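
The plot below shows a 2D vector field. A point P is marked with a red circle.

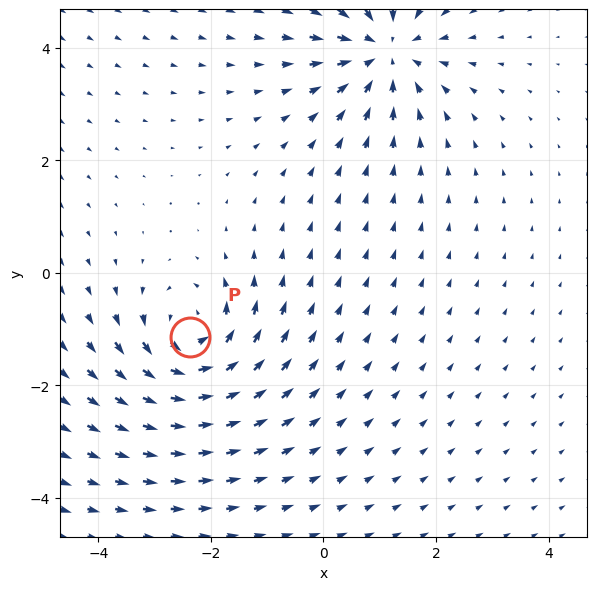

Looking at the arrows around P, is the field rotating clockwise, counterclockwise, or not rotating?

counterclockwise

Near P at (-2.4, -1.1) the arrows circulate counterclockwise. The curl (z-component) there is about +4; positive curl means counterclockwise rotation.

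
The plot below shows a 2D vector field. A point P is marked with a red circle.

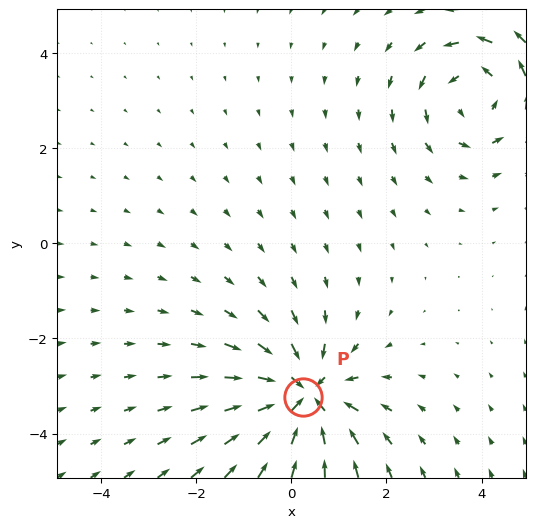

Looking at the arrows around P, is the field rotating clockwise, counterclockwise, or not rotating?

not rotating

Near P at (0.2, -3.2) the arrows show no circulation. The curl there is ≈0.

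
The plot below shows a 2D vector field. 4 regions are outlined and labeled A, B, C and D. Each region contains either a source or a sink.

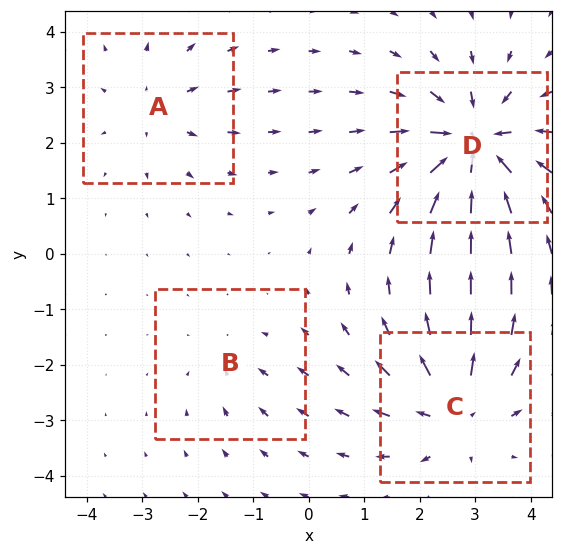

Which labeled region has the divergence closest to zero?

B

Divergence at each region's feature centre — A: about +3, B: about -2, C: about +6, D: about -8. Region B is closest to zero.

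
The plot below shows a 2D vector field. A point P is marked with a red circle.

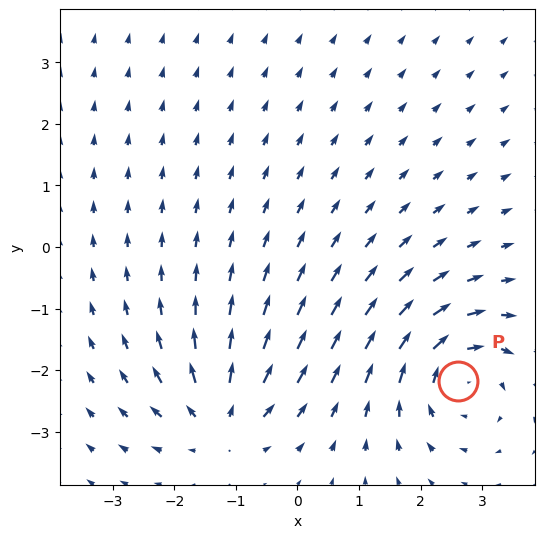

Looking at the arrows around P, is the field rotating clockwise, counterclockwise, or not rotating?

Near P at (2.6, -2.2) the arrows circulate clockwise. The curl (z-component) there is about -4; negative curl means clockwise rotation.

clockwise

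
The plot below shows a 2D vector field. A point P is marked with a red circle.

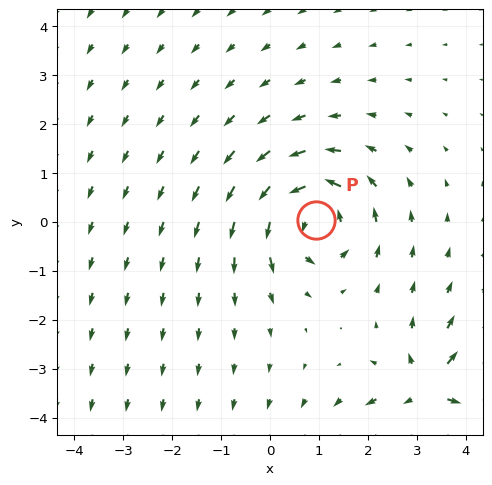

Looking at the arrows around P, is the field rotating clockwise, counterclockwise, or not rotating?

Near P at (0.9, 0.0) the arrows circulate counterclockwise. The curl (z-component) there is about +5; positive curl means counterclockwise rotation.

counterclockwise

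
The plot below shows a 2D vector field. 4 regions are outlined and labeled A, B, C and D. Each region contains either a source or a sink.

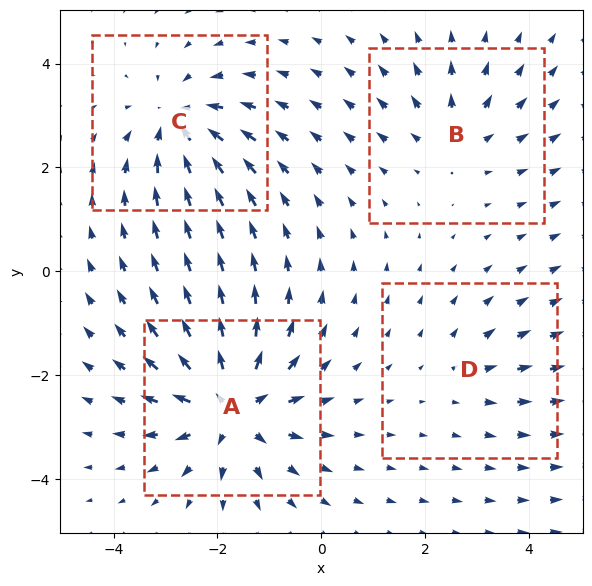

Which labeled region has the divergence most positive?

Divergence at each region's feature centre — A: about +7, B: about +3, C: about -5, D: about +2. Region A is most positive.

A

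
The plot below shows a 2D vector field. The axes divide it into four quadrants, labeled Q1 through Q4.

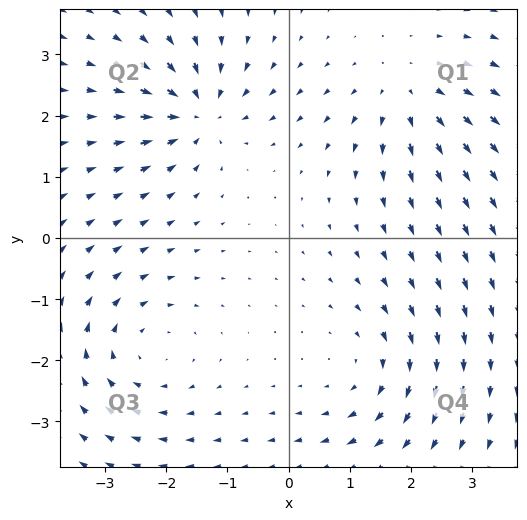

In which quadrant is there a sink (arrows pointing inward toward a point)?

Q2

The sink sits at approximately (-1.5, 2.1), which lies in quadrant Q2. The divergence there is about -5, negative as expected for a sink.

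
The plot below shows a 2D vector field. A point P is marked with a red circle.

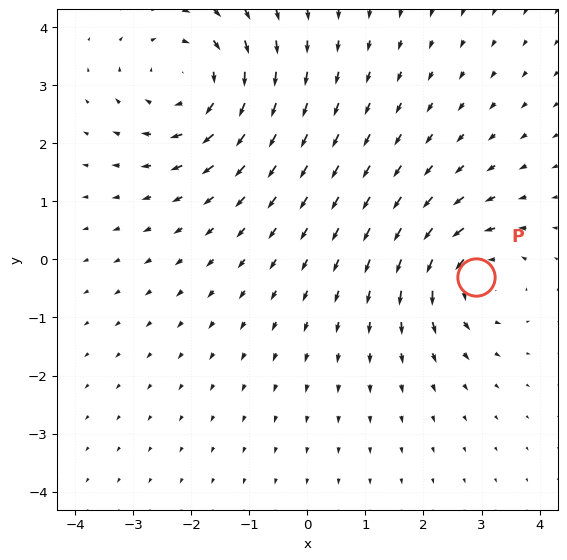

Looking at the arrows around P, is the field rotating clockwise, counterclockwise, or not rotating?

Near P at (2.9, -0.3) the arrows circulate counterclockwise. The curl (z-component) there is about +4; positive curl means counterclockwise rotation.

counterclockwise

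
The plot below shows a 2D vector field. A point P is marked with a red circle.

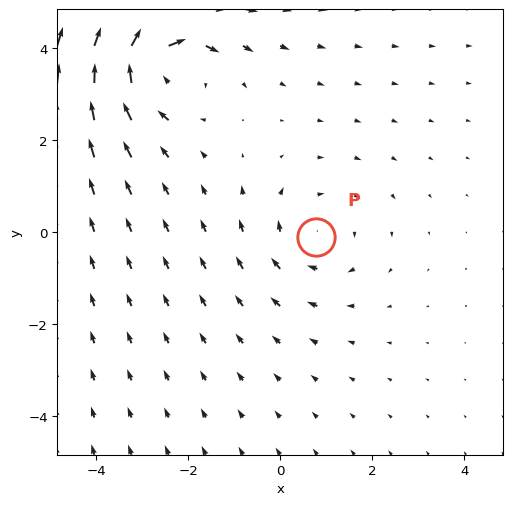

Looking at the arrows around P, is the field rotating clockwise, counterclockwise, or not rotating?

Near P at (0.8, -0.1) the arrows circulate clockwise. The curl (z-component) there is about -2; negative curl means clockwise rotation.

clockwise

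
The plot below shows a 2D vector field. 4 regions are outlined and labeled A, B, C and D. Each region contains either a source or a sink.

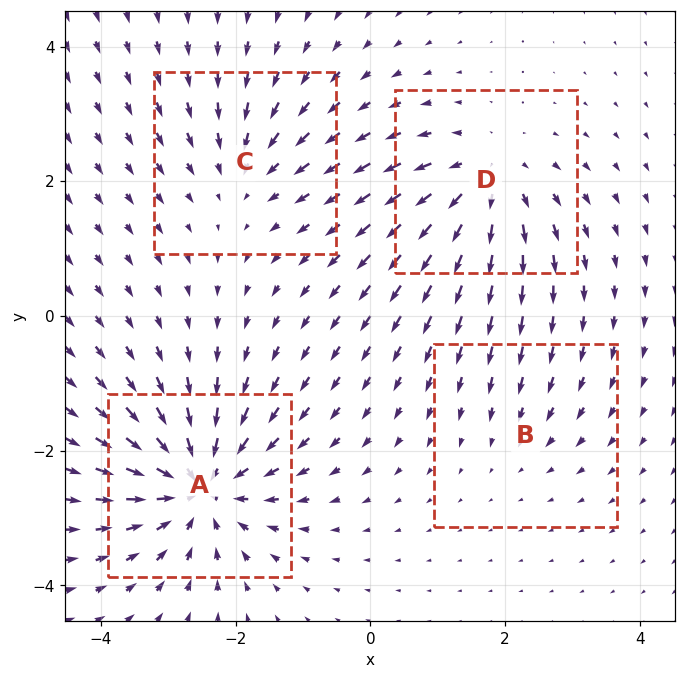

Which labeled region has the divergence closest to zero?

B

Divergence at each region's feature centre — A: about -7, B: about -2, C: about -4, D: about +5. Region B is closest to zero.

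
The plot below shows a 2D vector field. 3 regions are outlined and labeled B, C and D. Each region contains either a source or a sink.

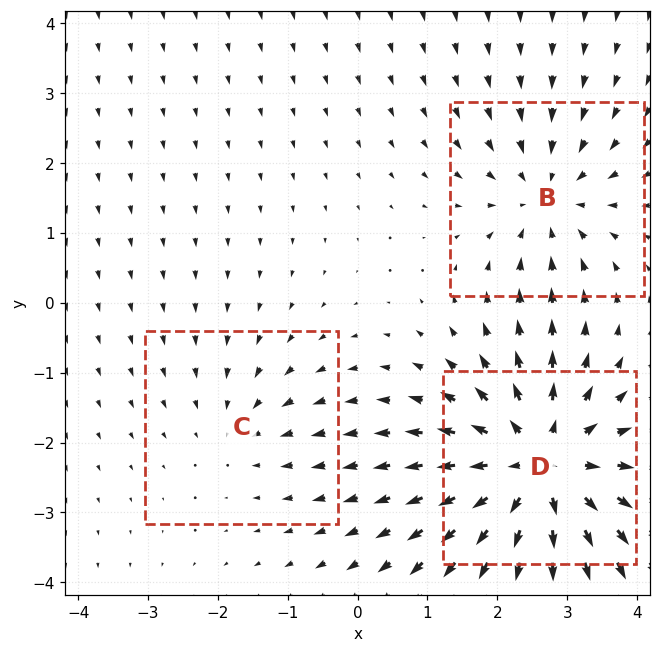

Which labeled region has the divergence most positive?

D

Divergence at each region's feature centre — B: about -3, C: about -2, D: about +5. Region D is most positive.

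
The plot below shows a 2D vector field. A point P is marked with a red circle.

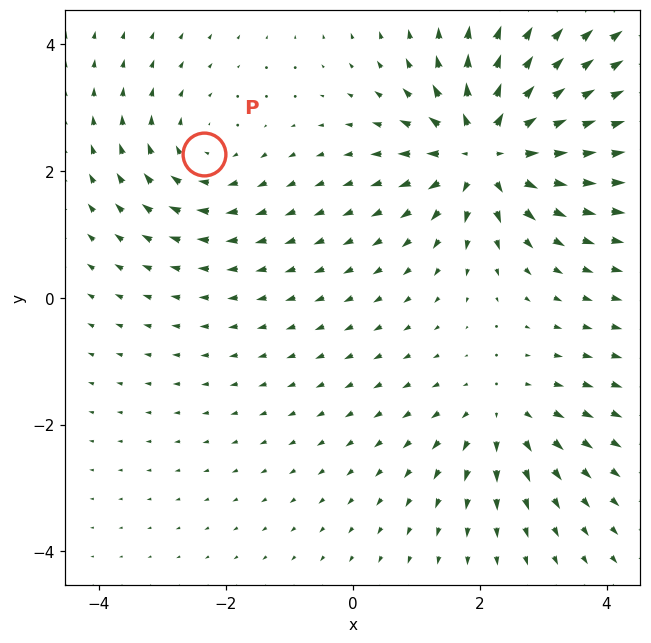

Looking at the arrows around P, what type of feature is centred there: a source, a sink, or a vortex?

At P (-2.3, 2.3) the arrows circulate clockwise. Divergence ≈0, curl about -3 — near-zero divergence with nonzero curl is a vortex.

vortex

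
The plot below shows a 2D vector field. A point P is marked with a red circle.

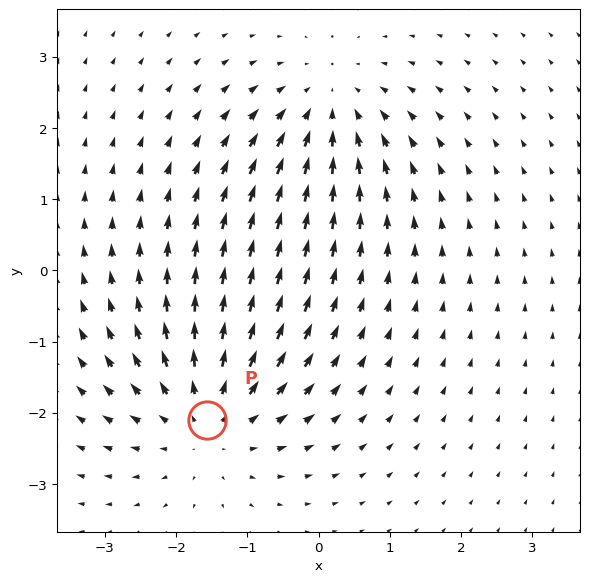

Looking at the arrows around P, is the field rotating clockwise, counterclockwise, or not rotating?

Near P at (-1.6, -2.1) the arrows show no circulation. The curl there is ≈0.

not rotating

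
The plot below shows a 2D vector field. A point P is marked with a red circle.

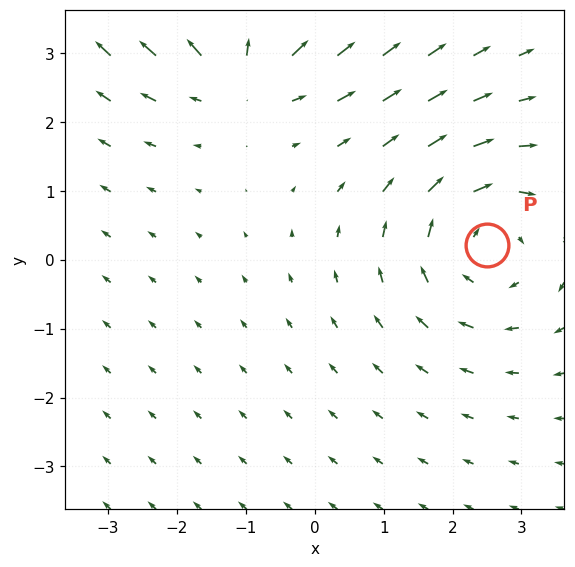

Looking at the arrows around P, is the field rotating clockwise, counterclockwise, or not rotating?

Near P at (2.5, 0.2) the arrows circulate clockwise. The curl (z-component) there is about -3; negative curl means clockwise rotation.

clockwise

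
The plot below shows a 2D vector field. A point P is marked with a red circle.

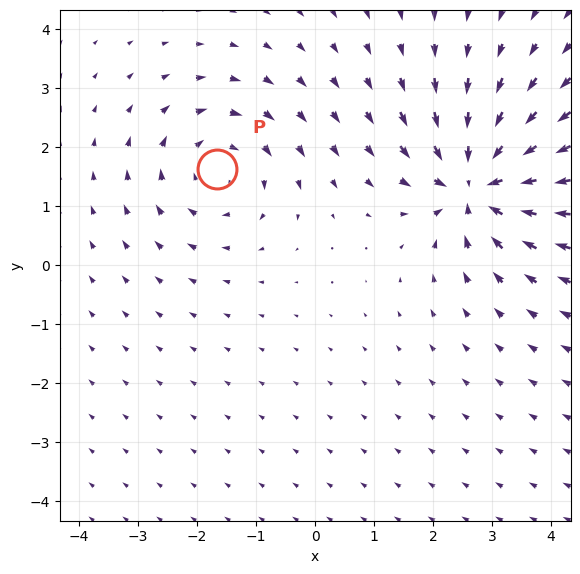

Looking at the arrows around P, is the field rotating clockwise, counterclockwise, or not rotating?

Near P at (-1.7, 1.6) the arrows circulate clockwise. The curl (z-component) there is about -3; negative curl means clockwise rotation.

clockwise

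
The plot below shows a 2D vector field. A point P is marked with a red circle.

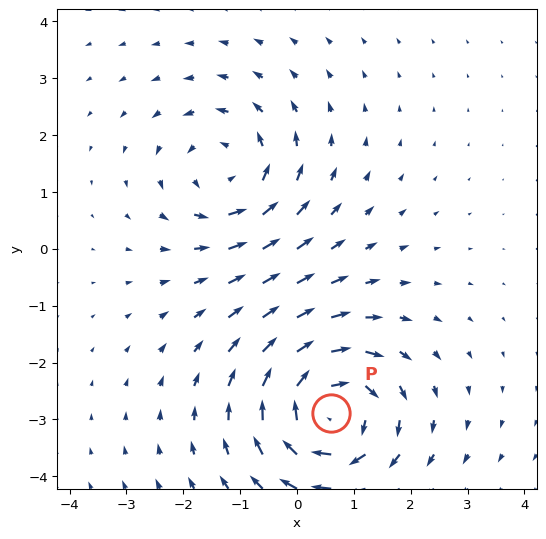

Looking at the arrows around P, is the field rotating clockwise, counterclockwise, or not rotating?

clockwise

Near P at (0.6, -2.9) the arrows circulate clockwise. The curl (z-component) there is about -5; negative curl means clockwise rotation.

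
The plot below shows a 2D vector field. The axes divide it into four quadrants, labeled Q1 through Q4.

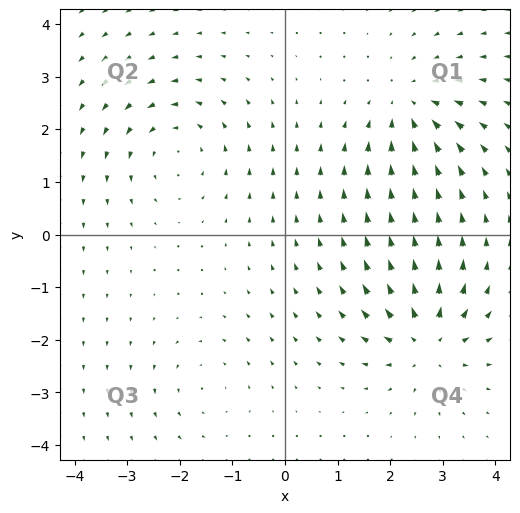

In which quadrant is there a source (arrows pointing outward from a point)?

The source sits at approximately (2.7, -2.0), which lies in quadrant Q4. The divergence there is about +6, positive as expected for a source.

Q4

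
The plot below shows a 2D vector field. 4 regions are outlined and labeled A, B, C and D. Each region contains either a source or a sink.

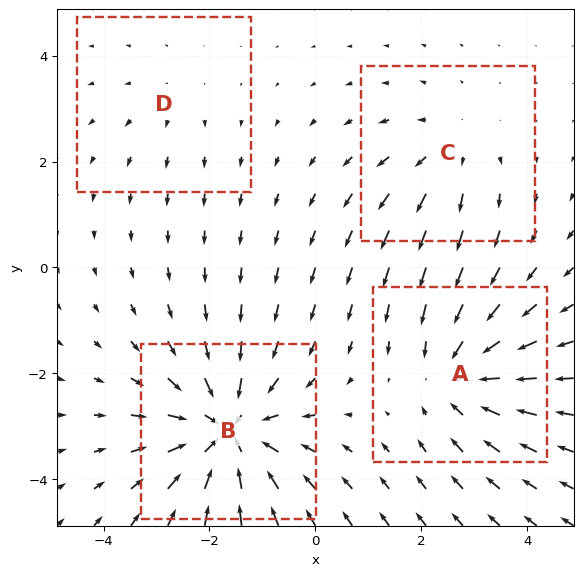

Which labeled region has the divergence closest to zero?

D

Divergence at each region's feature centre — A: about -5, B: about -6, C: about +3, D: about +2. Region D is closest to zero.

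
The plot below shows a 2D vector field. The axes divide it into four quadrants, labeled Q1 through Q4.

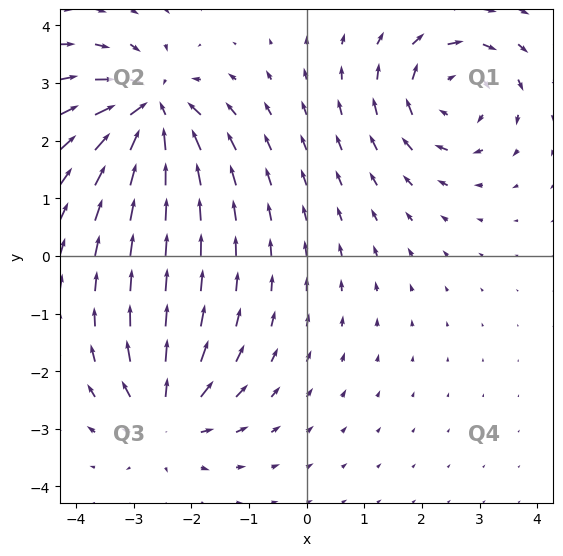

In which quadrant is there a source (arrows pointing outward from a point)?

The source sits at approximately (-2.4, -2.8), which lies in quadrant Q3. The divergence there is about +5, positive as expected for a source.

Q3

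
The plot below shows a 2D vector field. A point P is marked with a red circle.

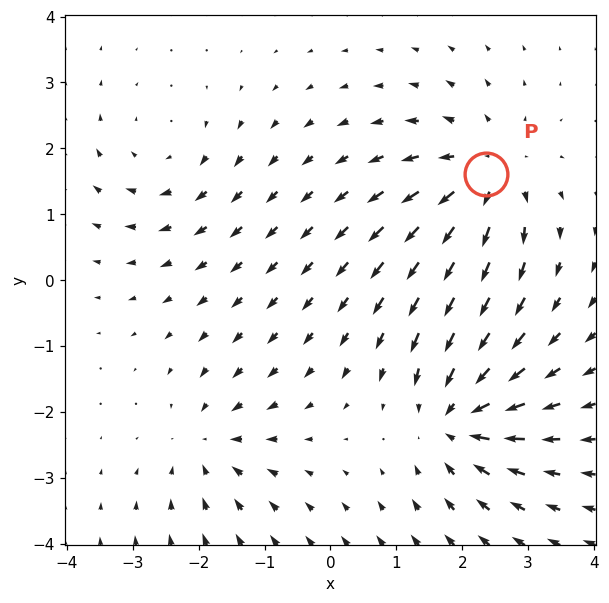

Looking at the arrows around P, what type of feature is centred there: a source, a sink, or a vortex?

At P (2.4, 1.6) the arrows spread outward. Divergence about +5, curl ≈0 — positive divergence with near-zero curl is a source.

source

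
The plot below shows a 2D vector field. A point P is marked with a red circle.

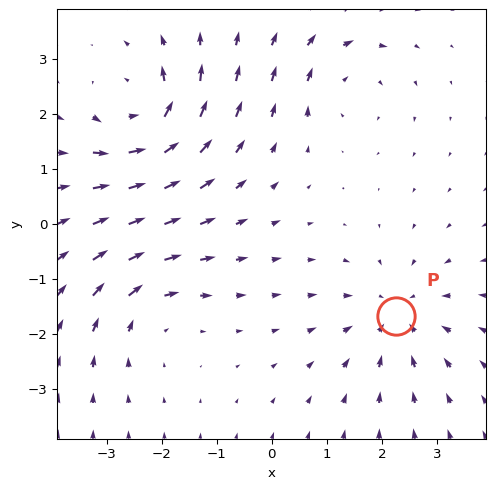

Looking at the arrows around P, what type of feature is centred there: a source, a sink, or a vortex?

sink

At P (2.3, -1.7) the arrows converge inward. Divergence about -4, curl ≈0 — negative divergence with near-zero curl is a sink.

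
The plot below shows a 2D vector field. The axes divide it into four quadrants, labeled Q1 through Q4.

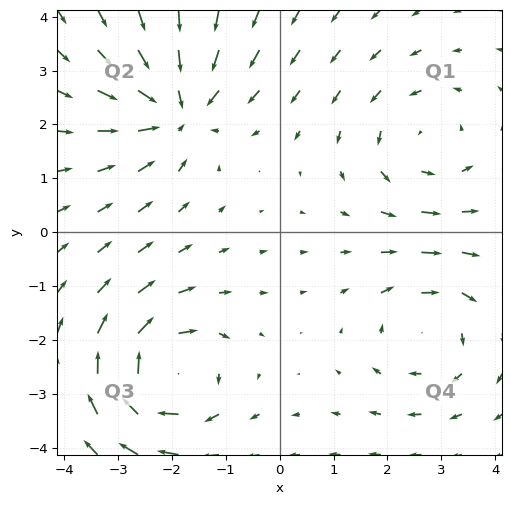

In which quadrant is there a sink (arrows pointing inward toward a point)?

Q2

The sink sits at approximately (-1.9, 2.3), which lies in quadrant Q2. The divergence there is about -5, negative as expected for a sink.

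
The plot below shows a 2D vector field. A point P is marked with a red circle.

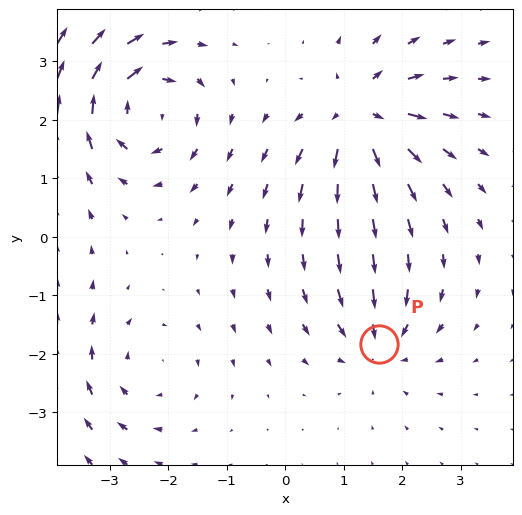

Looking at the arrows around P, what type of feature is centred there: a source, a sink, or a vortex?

sink

At P (1.6, -1.8) the arrows converge inward. Divergence about -4, curl ≈0 — negative divergence with near-zero curl is a sink.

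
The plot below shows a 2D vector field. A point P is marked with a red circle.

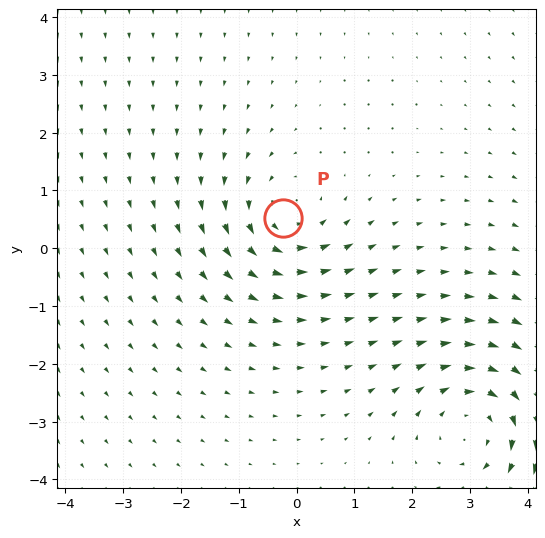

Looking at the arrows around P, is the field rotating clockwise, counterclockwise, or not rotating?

counterclockwise

Near P at (-0.2, 0.5) the arrows circulate counterclockwise. The curl (z-component) there is about +4; positive curl means counterclockwise rotation.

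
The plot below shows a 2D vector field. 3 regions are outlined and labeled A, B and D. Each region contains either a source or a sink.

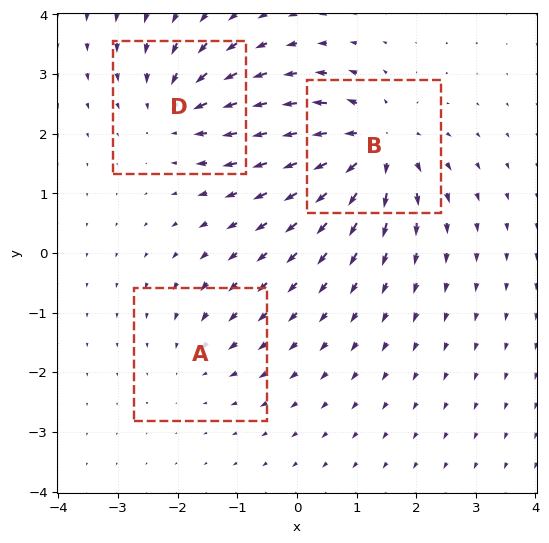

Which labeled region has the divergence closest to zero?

Divergence at each region's feature centre — A: about -2, B: about +5, D: about -4. Region A is closest to zero.

A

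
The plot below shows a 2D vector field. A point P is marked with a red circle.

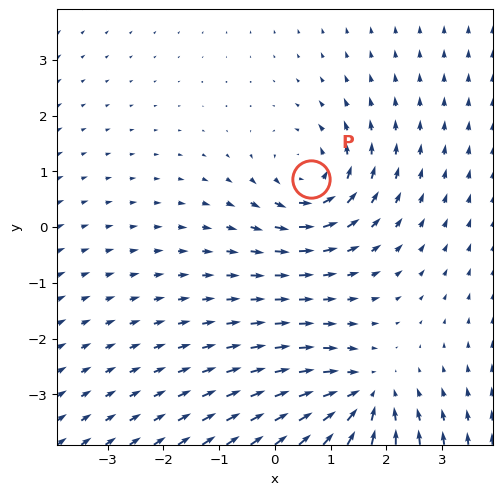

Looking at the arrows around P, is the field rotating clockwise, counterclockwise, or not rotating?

counterclockwise

Near P at (0.6, 0.9) the arrows circulate counterclockwise. The curl (z-component) there is about +3; positive curl means counterclockwise rotation.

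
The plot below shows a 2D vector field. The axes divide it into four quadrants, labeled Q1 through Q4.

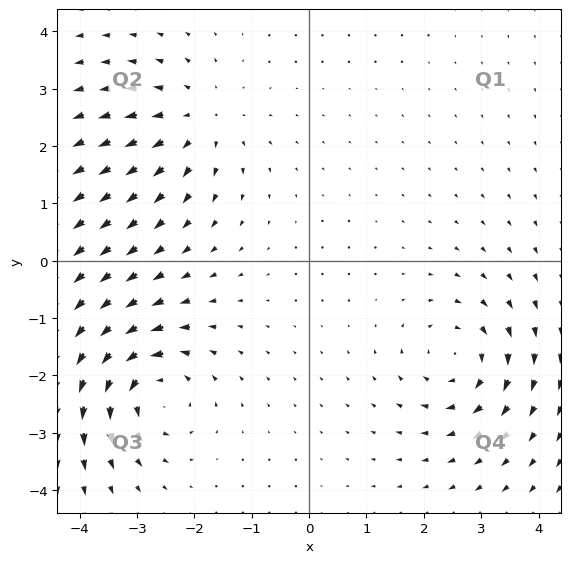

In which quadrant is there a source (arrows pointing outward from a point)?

The source sits at approximately (-1.9, 2.4), which lies in quadrant Q2. The divergence there is about +3, positive as expected for a source.

Q2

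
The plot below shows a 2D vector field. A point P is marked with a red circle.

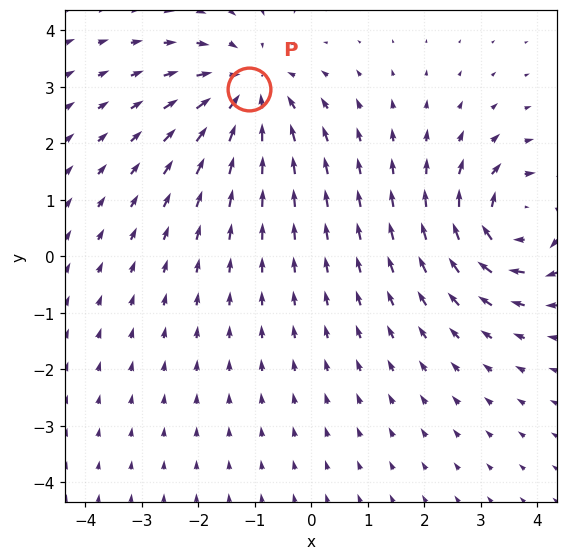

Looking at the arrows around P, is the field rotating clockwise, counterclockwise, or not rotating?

not rotating

Near P at (-1.1, 2.9) the arrows show no circulation. The curl there is ≈0.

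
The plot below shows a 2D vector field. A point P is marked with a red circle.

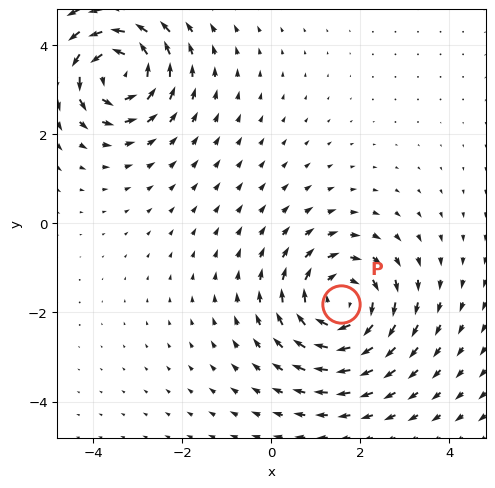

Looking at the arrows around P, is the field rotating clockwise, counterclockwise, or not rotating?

Near P at (1.6, -1.8) the arrows circulate clockwise. The curl (z-component) there is about -5; negative curl means clockwise rotation.

clockwise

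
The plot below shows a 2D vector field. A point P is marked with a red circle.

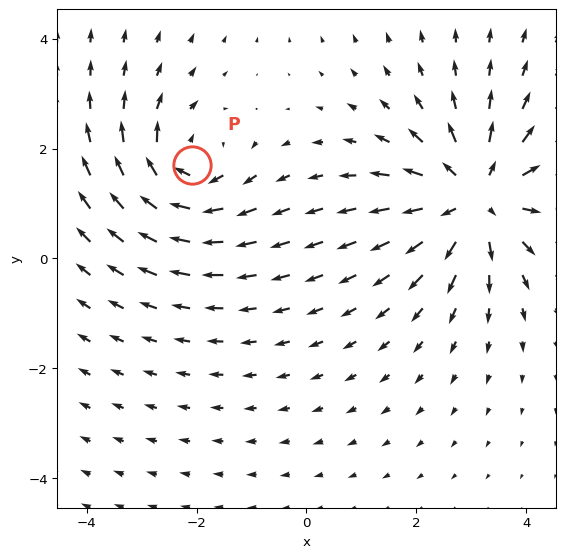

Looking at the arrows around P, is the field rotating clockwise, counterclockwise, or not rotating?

Near P at (-2.1, 1.7) the arrows circulate clockwise. The curl (z-component) there is about -4; negative curl means clockwise rotation.

clockwise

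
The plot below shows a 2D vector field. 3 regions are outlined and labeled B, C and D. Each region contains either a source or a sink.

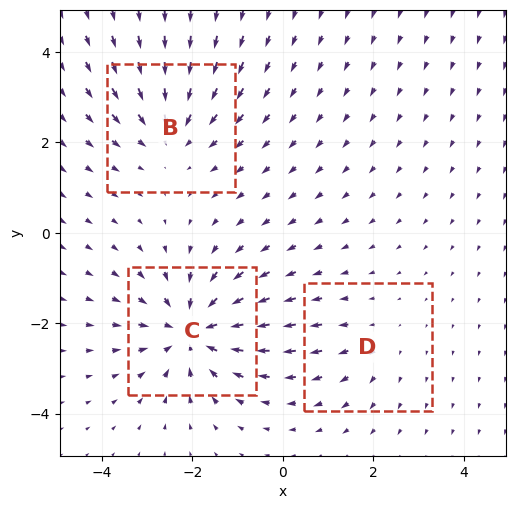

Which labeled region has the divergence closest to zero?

Divergence at each region's feature centre — B: about -3, C: about -5, D: about +2. Region D is closest to zero.

D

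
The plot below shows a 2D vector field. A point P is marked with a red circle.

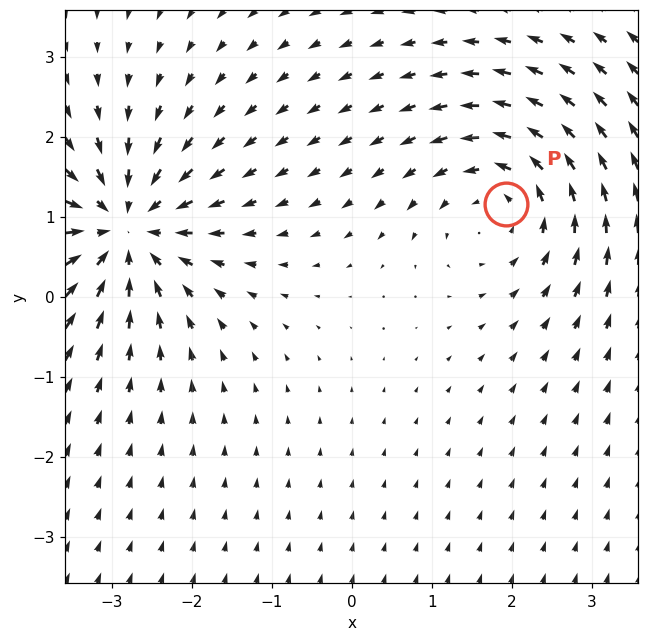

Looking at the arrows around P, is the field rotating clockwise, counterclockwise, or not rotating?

counterclockwise

Near P at (1.9, 1.2) the arrows circulate counterclockwise. The curl (z-component) there is about +3; positive curl means counterclockwise rotation.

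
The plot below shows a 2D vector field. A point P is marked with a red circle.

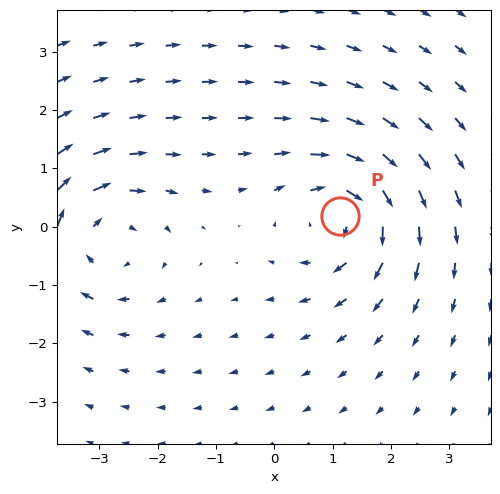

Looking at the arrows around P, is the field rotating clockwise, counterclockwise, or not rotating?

Near P at (1.1, 0.2) the arrows circulate clockwise. The curl (z-component) there is about -5; negative curl means clockwise rotation.

clockwise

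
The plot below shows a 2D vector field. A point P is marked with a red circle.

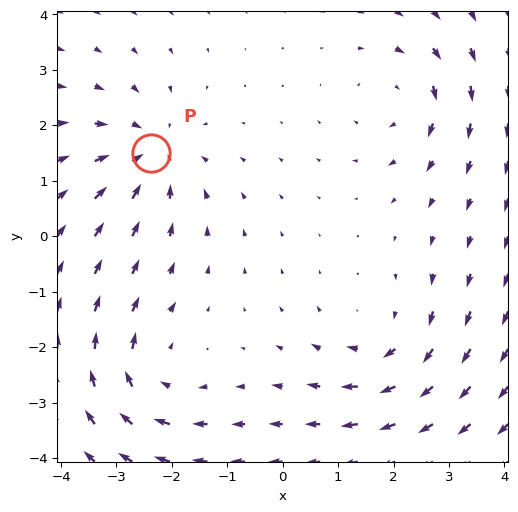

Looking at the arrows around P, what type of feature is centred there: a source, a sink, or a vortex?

At P (-2.4, 1.5) the arrows converge inward. Divergence about -4, curl ≈0 — negative divergence with near-zero curl is a sink.

sink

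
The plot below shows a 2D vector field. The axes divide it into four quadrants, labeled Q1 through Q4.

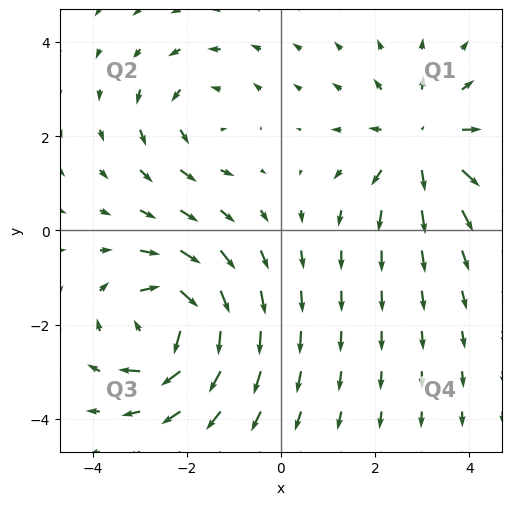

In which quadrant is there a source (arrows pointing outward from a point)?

The source sits at approximately (3.0, 1.9), which lies in quadrant Q1. The divergence there is about +4, positive as expected for a source.

Q1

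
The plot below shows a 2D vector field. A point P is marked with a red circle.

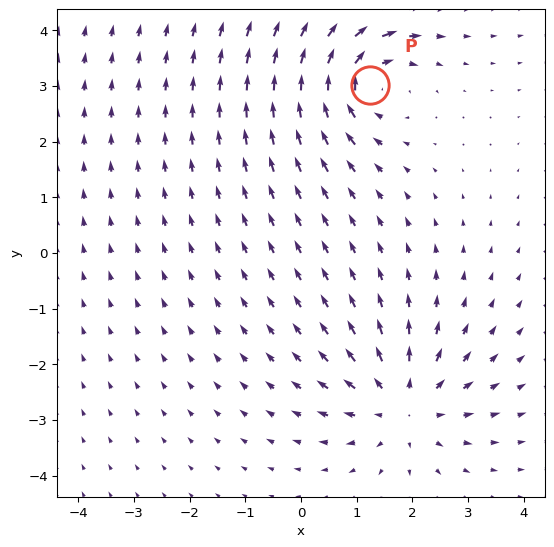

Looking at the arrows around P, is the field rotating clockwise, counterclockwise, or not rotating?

clockwise

Near P at (1.2, 3.0) the arrows circulate clockwise. The curl (z-component) there is about -5; negative curl means clockwise rotation.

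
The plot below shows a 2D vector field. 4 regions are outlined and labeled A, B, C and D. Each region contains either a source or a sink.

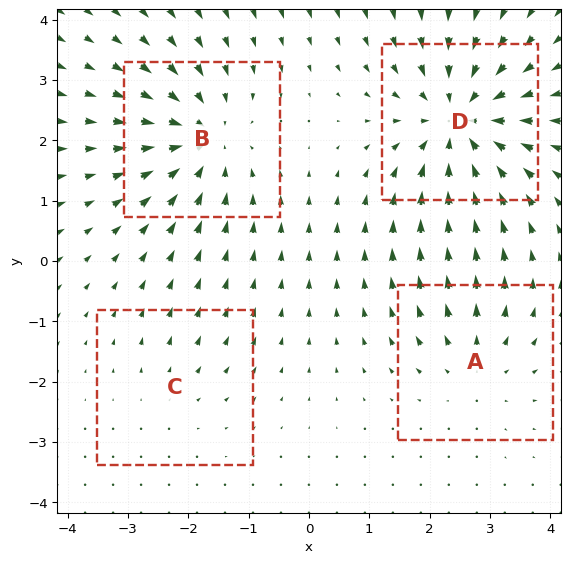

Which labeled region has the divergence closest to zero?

Divergence at each region's feature centre — A: about +3, B: about -5, C: about +2, D: about -6. Region C is closest to zero.

C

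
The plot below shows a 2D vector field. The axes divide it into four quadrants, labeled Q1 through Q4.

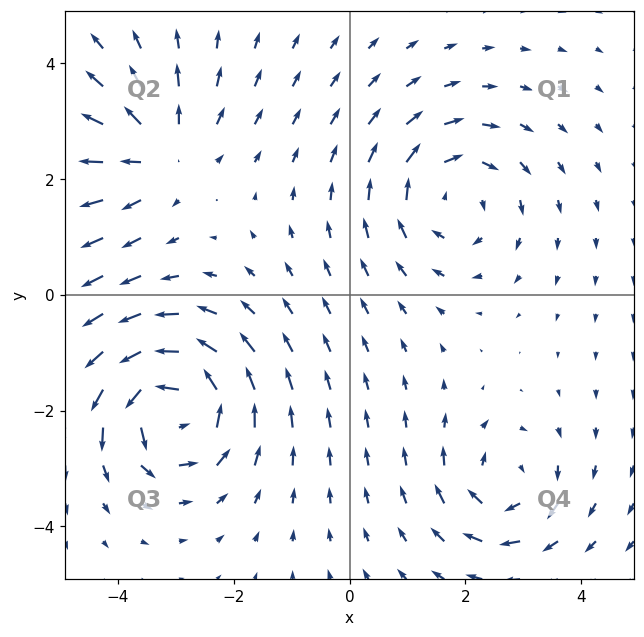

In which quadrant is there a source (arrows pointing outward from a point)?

The source sits at approximately (-3.3, 2.5), which lies in quadrant Q2. The divergence there is about +4, positive as expected for a source.

Q2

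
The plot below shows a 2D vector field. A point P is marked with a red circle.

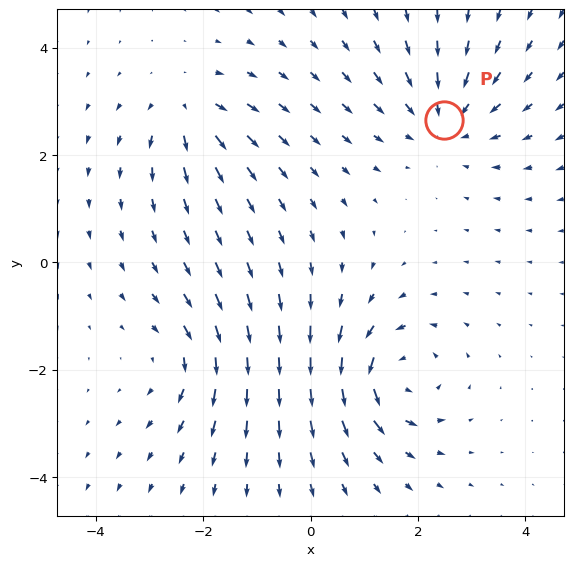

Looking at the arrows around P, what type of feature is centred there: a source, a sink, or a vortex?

At P (2.5, 2.7) the arrows converge inward. Divergence about -4, curl ≈0 — negative divergence with near-zero curl is a sink.

sink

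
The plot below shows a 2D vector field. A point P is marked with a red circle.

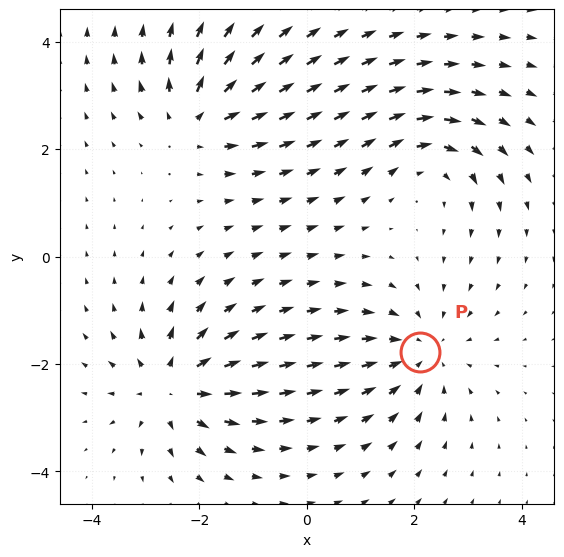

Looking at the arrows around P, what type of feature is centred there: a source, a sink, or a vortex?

At P (2.1, -1.8) the arrows converge inward. Divergence about -4, curl ≈0 — negative divergence with near-zero curl is a sink.

sink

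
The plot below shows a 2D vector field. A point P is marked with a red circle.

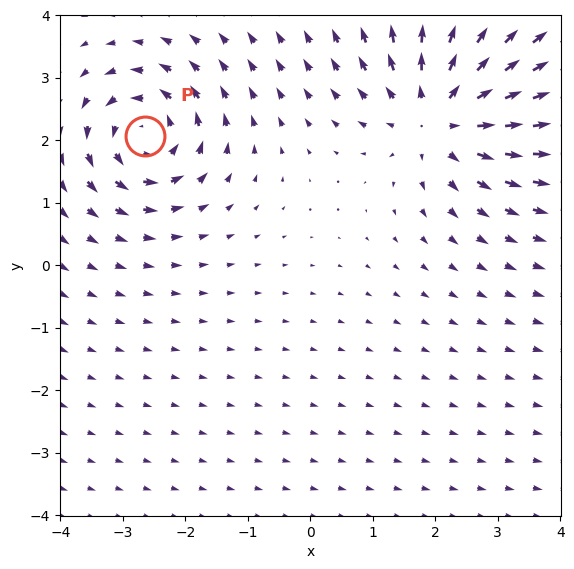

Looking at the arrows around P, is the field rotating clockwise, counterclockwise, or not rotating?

Near P at (-2.6, 2.1) the arrows circulate counterclockwise. The curl (z-component) there is about +4; positive curl means counterclockwise rotation.

counterclockwise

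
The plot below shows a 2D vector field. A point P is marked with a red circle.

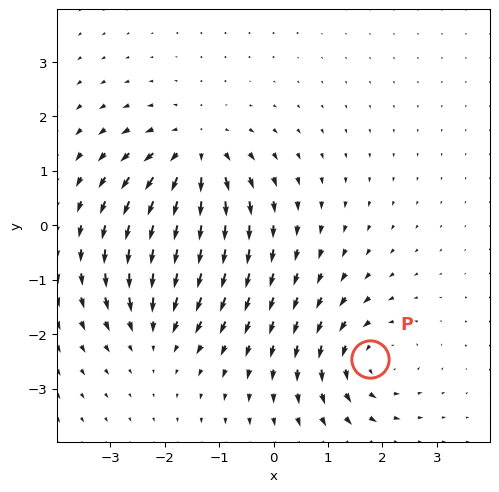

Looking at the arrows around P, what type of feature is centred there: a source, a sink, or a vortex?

vortex

At P (1.8, -2.5) the arrows circulate counterclockwise. Divergence ≈0, curl about +4 — near-zero divergence with nonzero curl is a vortex.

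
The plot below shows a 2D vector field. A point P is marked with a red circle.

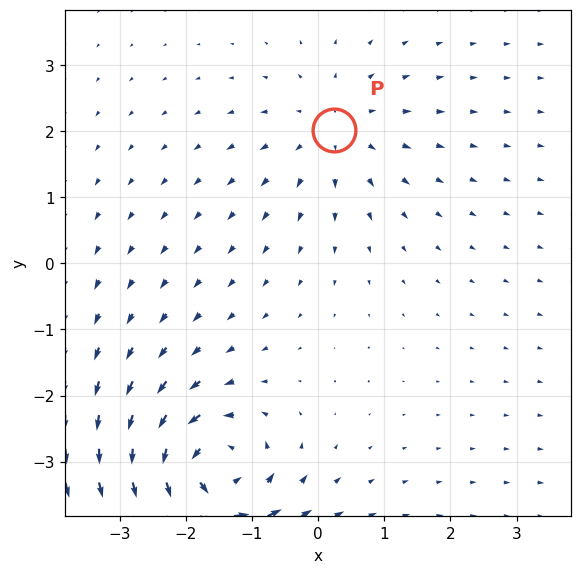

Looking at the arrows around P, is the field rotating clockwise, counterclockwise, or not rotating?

Near P at (0.2, 2.0) the arrows show no circulation. The curl there is ≈0.

not rotating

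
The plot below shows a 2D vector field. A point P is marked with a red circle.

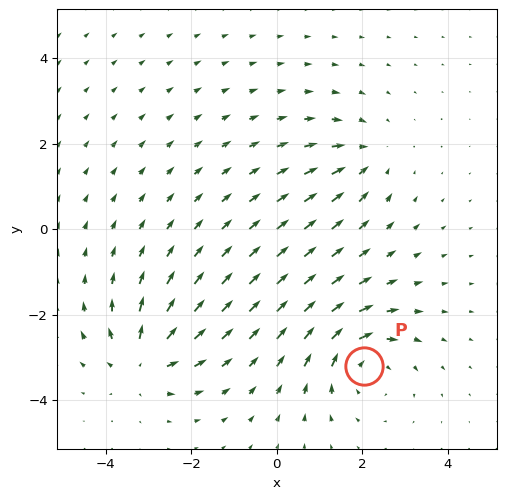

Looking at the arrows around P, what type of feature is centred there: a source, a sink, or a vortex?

vortex

At P (2.0, -3.2) the arrows circulate clockwise. Divergence ≈0, curl about -5 — near-zero divergence with nonzero curl is a vortex.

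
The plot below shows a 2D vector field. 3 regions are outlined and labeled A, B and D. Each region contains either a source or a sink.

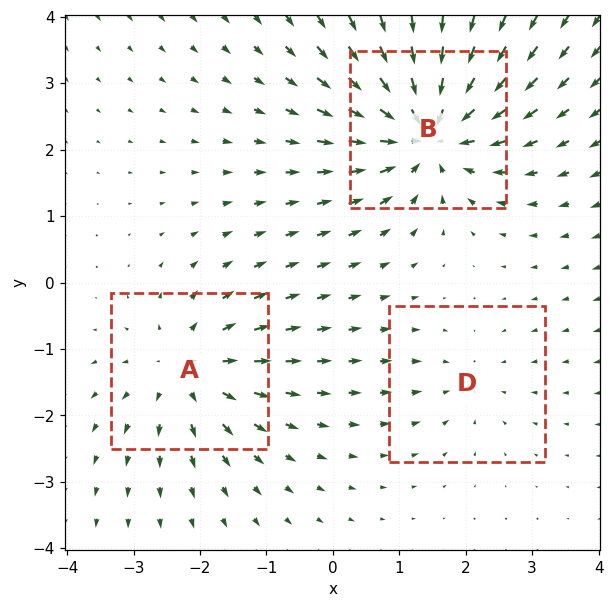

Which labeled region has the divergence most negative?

Divergence at each region's feature centre — A: about +4, B: about -6, D: about -2. Region B is most negative.

B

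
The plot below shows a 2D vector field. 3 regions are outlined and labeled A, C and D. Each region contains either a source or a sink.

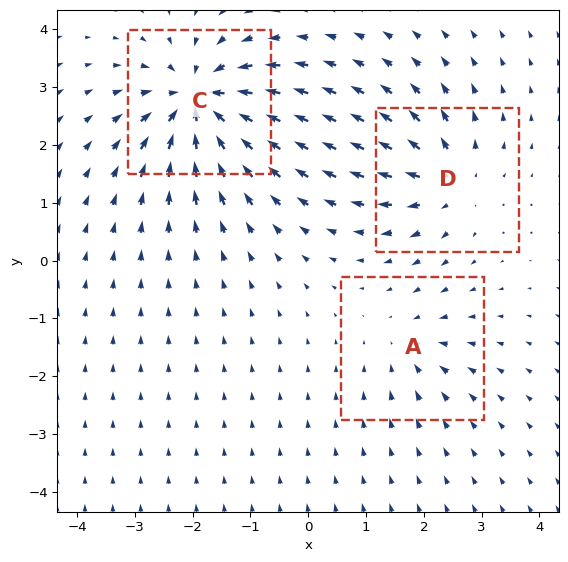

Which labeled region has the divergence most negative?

C

Divergence at each region's feature centre — A: about -2, C: about -6, D: about +4. Region C is most negative.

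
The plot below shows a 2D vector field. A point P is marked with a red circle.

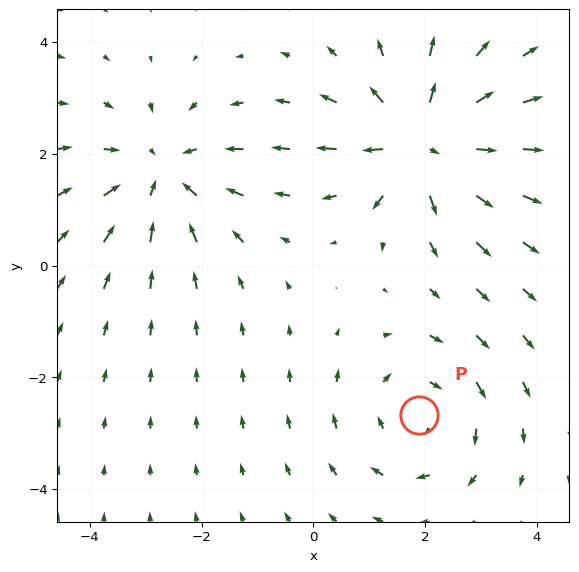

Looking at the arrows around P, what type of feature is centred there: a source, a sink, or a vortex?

vortex

At P (1.9, -2.7) the arrows circulate clockwise. Divergence ≈0, curl about -2 — near-zero divergence with nonzero curl is a vortex.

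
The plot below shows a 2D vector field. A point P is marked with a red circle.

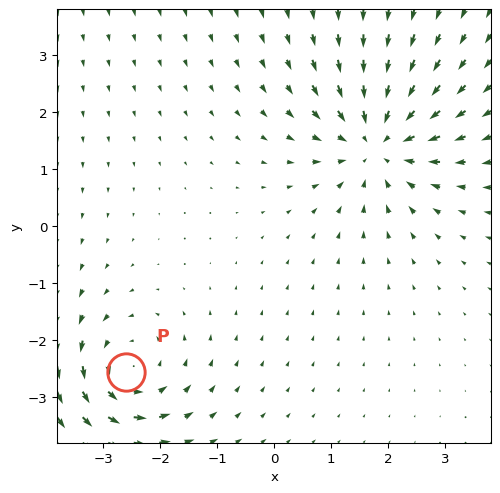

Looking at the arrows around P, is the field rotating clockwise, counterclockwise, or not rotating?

counterclockwise

Near P at (-2.6, -2.6) the arrows circulate counterclockwise. The curl (z-component) there is about +3; positive curl means counterclockwise rotation.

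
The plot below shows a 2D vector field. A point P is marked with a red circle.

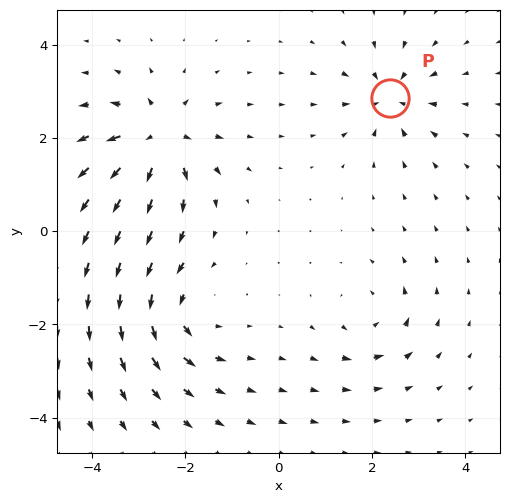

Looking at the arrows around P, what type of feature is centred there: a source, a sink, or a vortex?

At P (2.4, 2.9) the arrows converge inward. Divergence about -4, curl ≈0 — negative divergence with near-zero curl is a sink.

sink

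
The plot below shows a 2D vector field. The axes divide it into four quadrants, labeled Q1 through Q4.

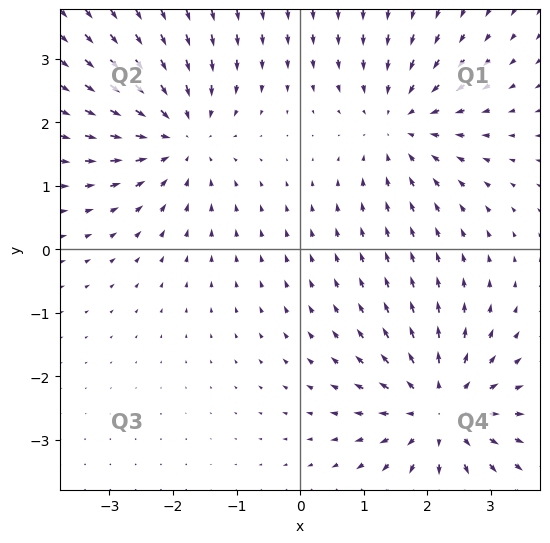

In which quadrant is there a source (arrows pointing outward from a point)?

Q4

The source sits at approximately (2.2, -2.6), which lies in quadrant Q4. The divergence there is about +5, positive as expected for a source.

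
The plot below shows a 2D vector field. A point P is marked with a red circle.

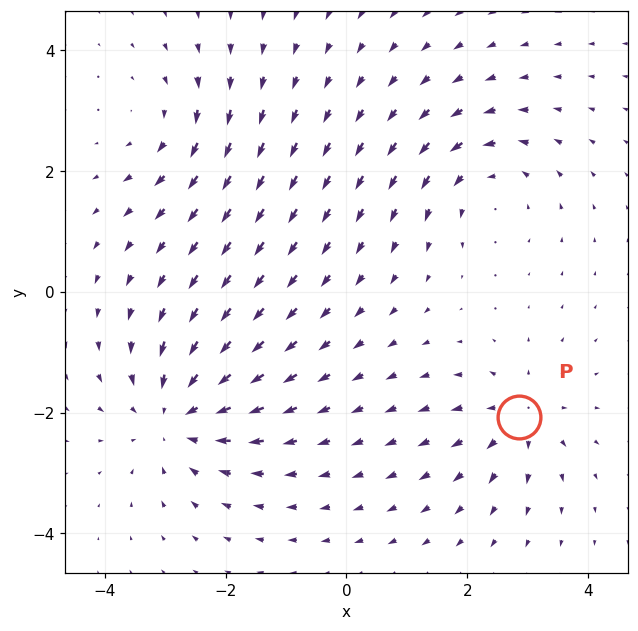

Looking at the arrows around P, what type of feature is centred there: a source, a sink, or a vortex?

At P (2.9, -2.1) the arrows spread outward. Divergence about +4, curl ≈0 — positive divergence with near-zero curl is a source.

source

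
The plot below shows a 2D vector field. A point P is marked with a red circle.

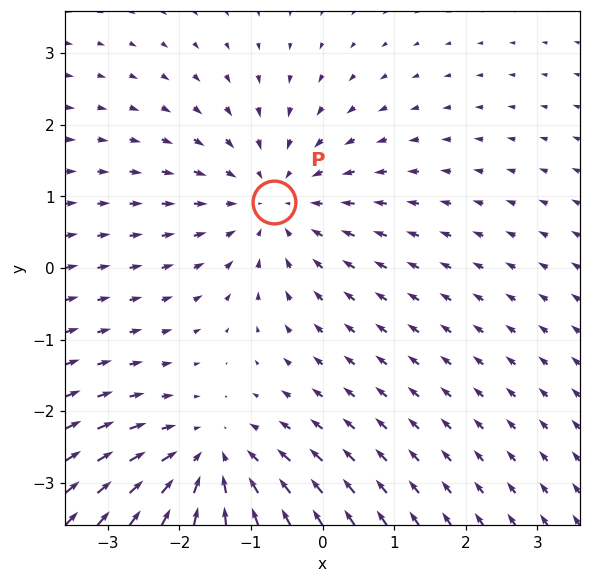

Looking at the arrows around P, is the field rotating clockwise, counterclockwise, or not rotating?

not rotating

Near P at (-0.7, 0.9) the arrows show no circulation. The curl there is ≈0.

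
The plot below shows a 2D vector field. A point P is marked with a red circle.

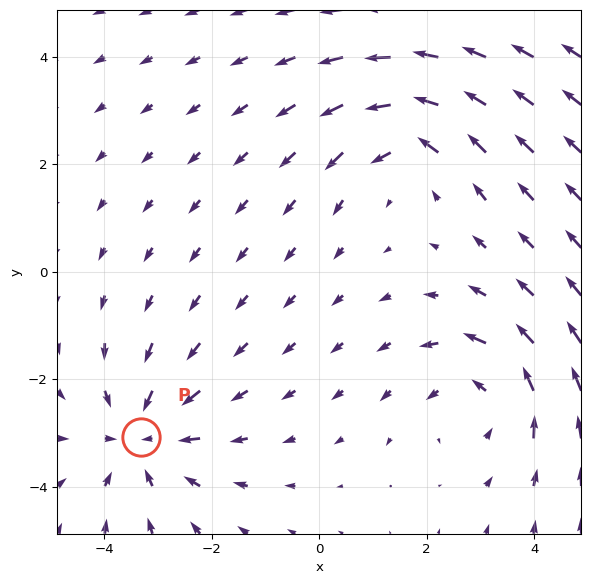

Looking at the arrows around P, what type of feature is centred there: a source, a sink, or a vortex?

sink

At P (-3.3, -3.1) the arrows converge inward. Divergence about -4, curl ≈0 — negative divergence with near-zero curl is a sink.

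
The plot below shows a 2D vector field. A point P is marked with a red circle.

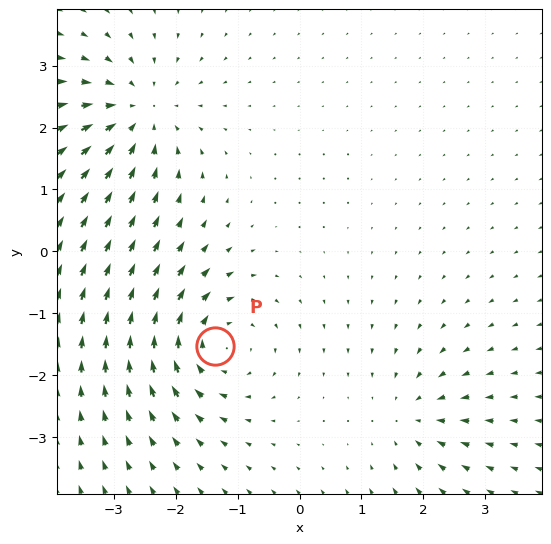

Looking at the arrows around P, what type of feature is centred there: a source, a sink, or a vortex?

At P (-1.4, -1.5) the arrows circulate clockwise. Divergence ≈0, curl about -6 — near-zero divergence with nonzero curl is a vortex.

vortex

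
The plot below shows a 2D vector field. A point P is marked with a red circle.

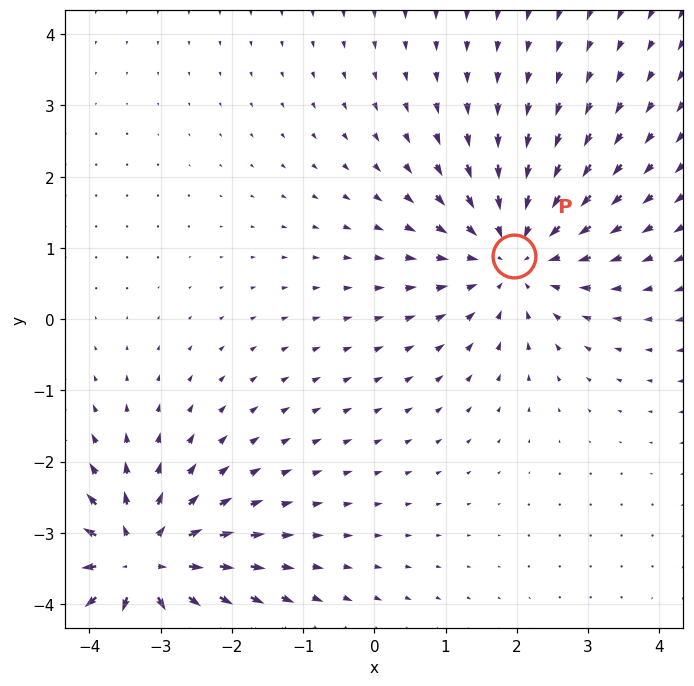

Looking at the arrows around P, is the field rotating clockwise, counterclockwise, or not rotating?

not rotating

Near P at (2.0, 0.9) the arrows show no circulation. The curl there is ≈0.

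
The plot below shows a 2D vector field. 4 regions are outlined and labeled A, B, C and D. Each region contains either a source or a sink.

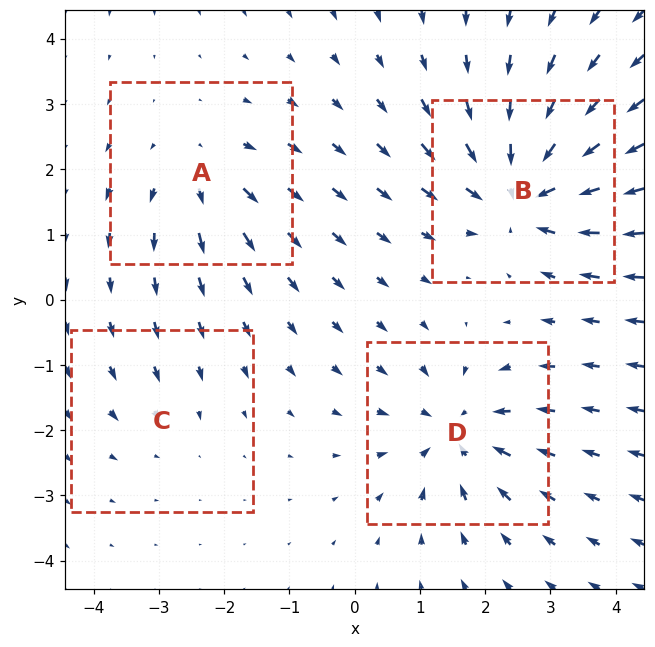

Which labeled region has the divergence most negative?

Divergence at each region's feature centre — A: about +4, B: about -7, C: about -2, D: about -6. Region B is most negative.

B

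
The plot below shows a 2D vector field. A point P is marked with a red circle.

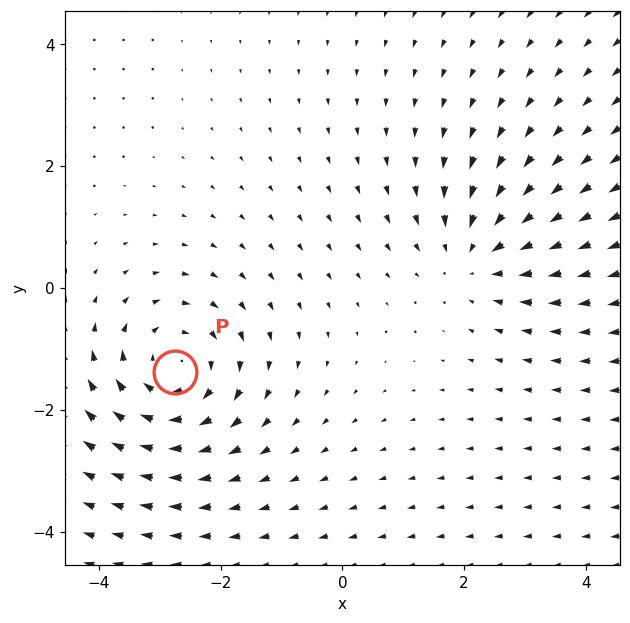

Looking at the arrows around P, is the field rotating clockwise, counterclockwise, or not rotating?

clockwise

Near P at (-2.7, -1.4) the arrows circulate clockwise. The curl (z-component) there is about -4; negative curl means clockwise rotation.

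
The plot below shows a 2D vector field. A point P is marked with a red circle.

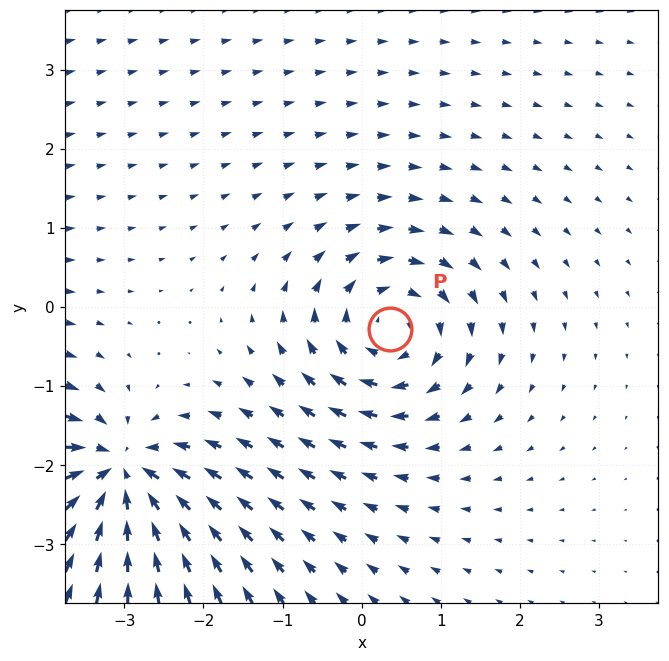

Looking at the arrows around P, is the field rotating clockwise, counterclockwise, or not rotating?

Near P at (0.4, -0.3) the arrows circulate clockwise. The curl (z-component) there is about -5; negative curl means clockwise rotation.

clockwise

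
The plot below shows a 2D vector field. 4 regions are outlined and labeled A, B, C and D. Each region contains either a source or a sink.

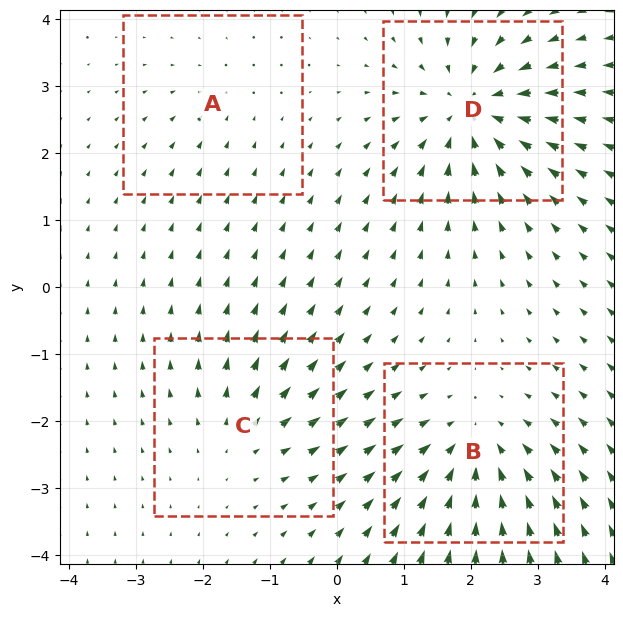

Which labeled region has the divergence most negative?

Divergence at each region's feature centre — A: about -2, B: about -5, C: about +4, D: about -7. Region D is most negative.

D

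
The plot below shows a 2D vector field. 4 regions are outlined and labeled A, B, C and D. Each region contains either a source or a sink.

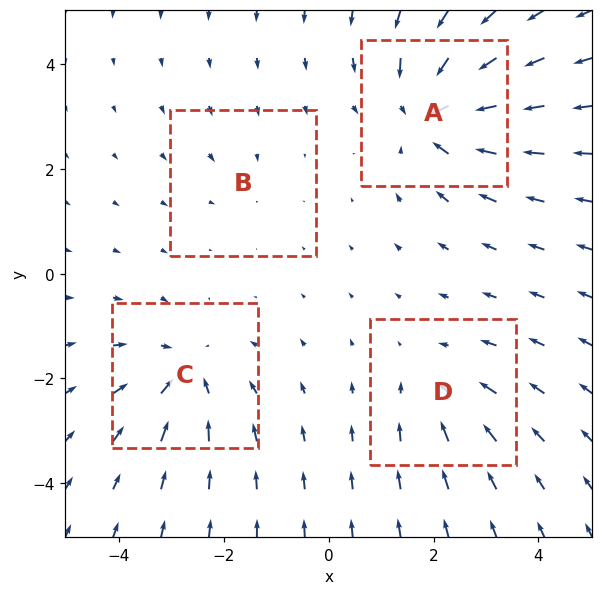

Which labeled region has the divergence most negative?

A

Divergence at each region's feature centre — A: about -6, B: about -2, C: about -5, D: about -3. Region A is most negative.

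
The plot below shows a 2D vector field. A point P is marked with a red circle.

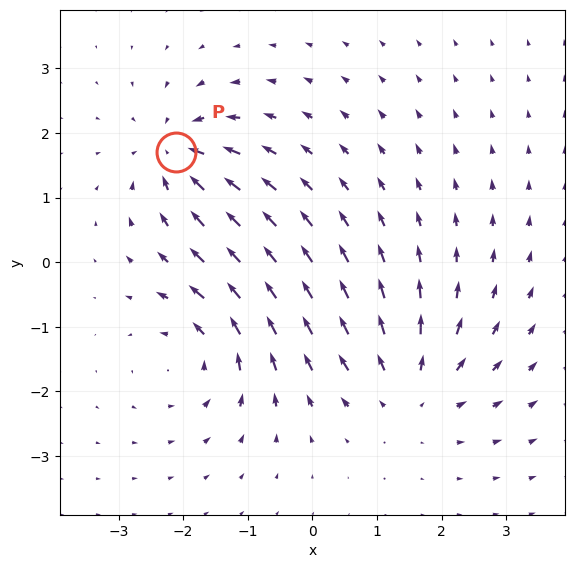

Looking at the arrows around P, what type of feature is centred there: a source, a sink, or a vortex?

At P (-2.1, 1.7) the arrows converge inward. Divergence about -6, curl ≈0 — negative divergence with near-zero curl is a sink.

sink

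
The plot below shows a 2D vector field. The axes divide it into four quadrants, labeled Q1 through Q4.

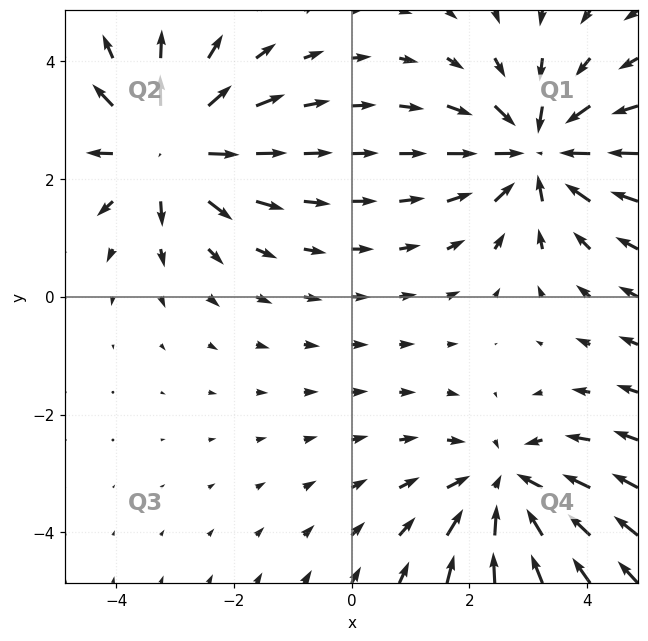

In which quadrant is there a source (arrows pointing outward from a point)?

The source sits at approximately (-3.1, 2.5), which lies in quadrant Q2. The divergence there is about +4, positive as expected for a source.

Q2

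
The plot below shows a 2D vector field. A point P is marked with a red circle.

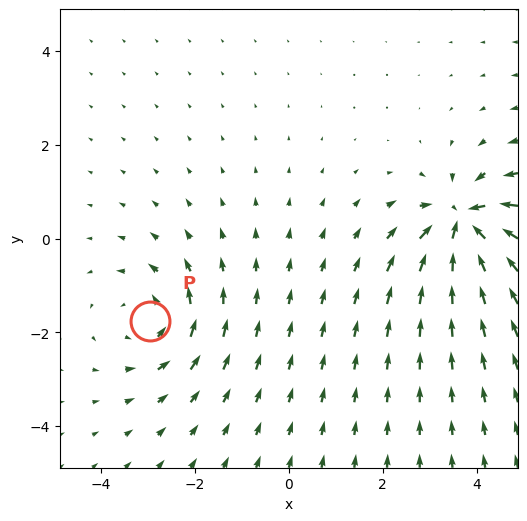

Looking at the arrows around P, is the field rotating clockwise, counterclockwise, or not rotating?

counterclockwise

Near P at (-3.0, -1.8) the arrows circulate counterclockwise. The curl (z-component) there is about +3; positive curl means counterclockwise rotation.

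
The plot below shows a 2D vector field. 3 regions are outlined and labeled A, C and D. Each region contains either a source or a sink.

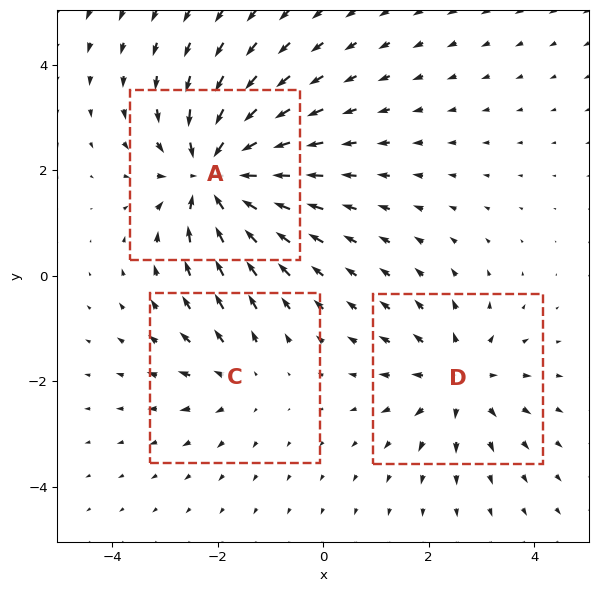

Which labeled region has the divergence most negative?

A

Divergence at each region's feature centre — A: about -5, C: about +2, D: about +3. Region A is most negative.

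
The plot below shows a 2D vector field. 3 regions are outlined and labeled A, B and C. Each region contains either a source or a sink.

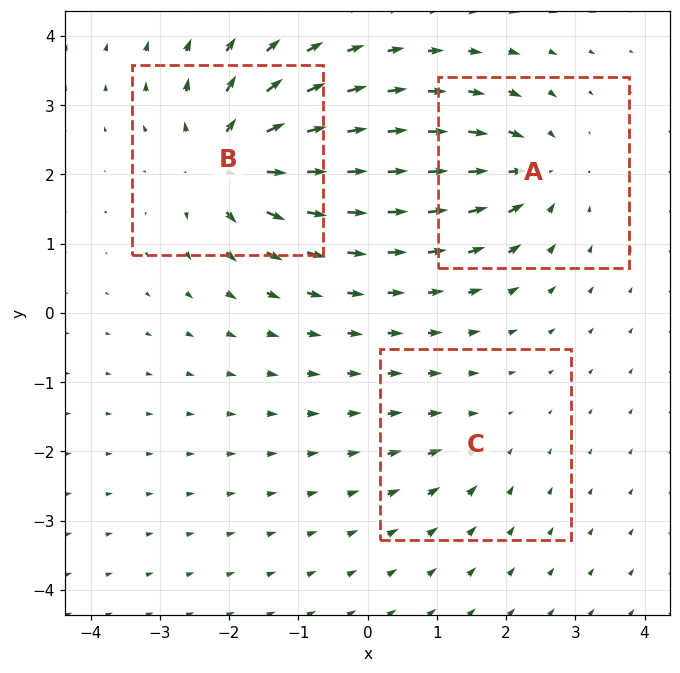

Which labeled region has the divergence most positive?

Divergence at each region's feature centre — A: about -4, B: about +6, C: about -2. Region B is most positive.

B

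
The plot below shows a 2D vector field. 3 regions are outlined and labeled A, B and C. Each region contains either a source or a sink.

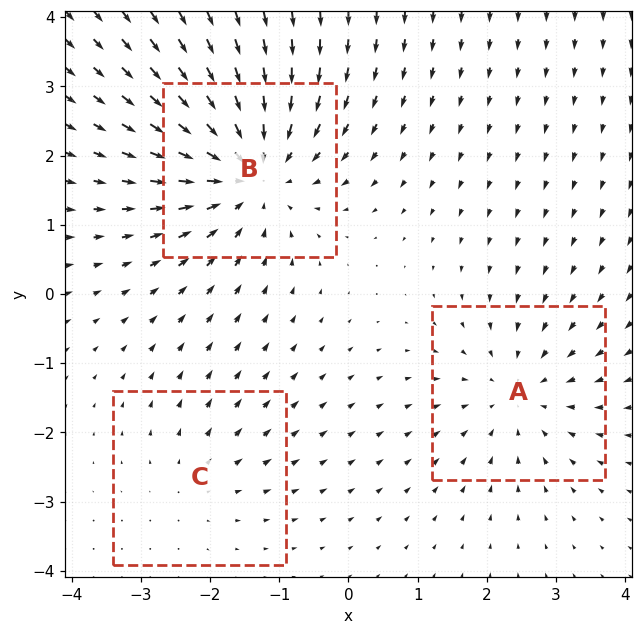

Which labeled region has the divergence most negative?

Divergence at each region's feature centre — A: about -3, B: about -4, C: about +2. Region B is most negative.

B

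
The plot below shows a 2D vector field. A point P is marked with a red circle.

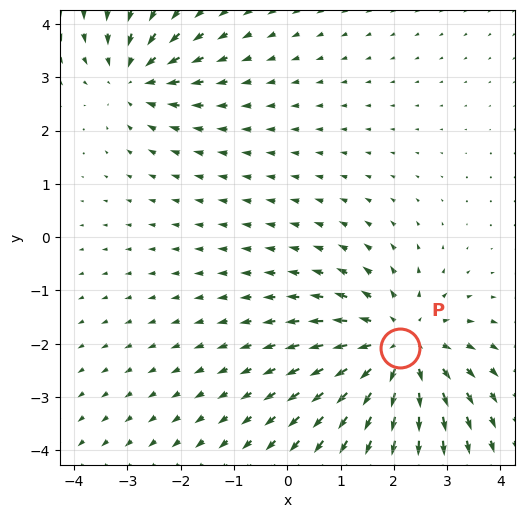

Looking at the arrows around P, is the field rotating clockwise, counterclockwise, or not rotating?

not rotating

Near P at (2.1, -2.1) the arrows show no circulation. The curl there is ≈0.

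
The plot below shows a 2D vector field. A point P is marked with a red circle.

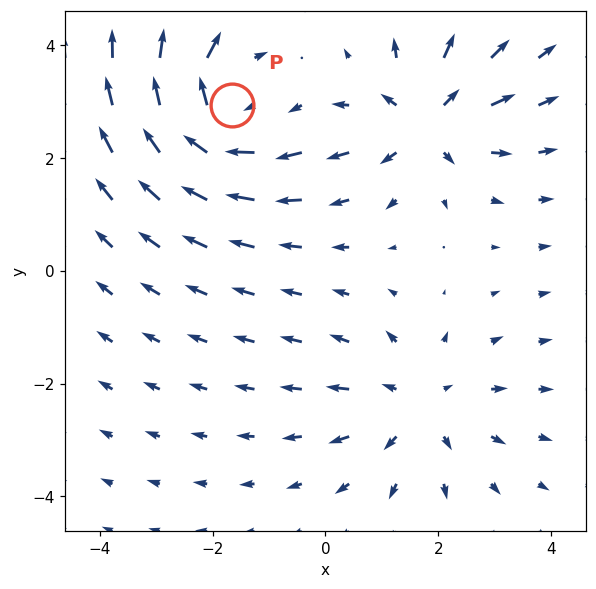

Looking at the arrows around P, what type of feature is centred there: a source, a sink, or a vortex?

At P (-1.7, 2.9) the arrows circulate clockwise. Divergence ≈0, curl about -6 — near-zero divergence with nonzero curl is a vortex.

vortex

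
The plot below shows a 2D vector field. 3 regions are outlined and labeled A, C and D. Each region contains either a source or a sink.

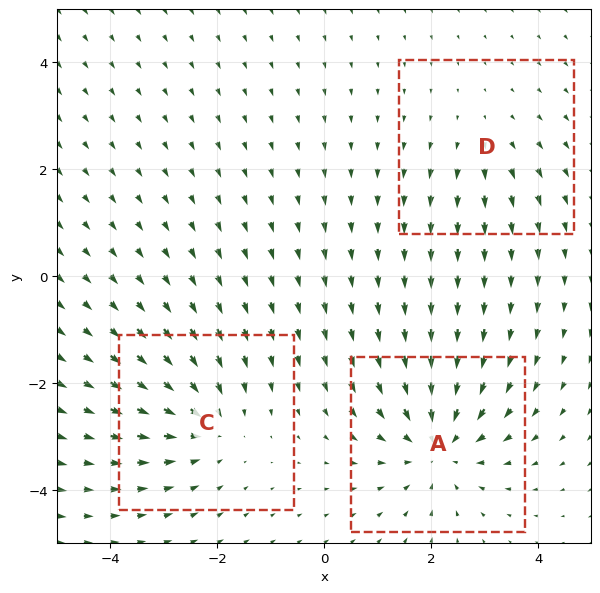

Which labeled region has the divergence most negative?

Divergence at each region's feature centre — A: about -4, C: about -3, D: about +2. Region A is most negative.

A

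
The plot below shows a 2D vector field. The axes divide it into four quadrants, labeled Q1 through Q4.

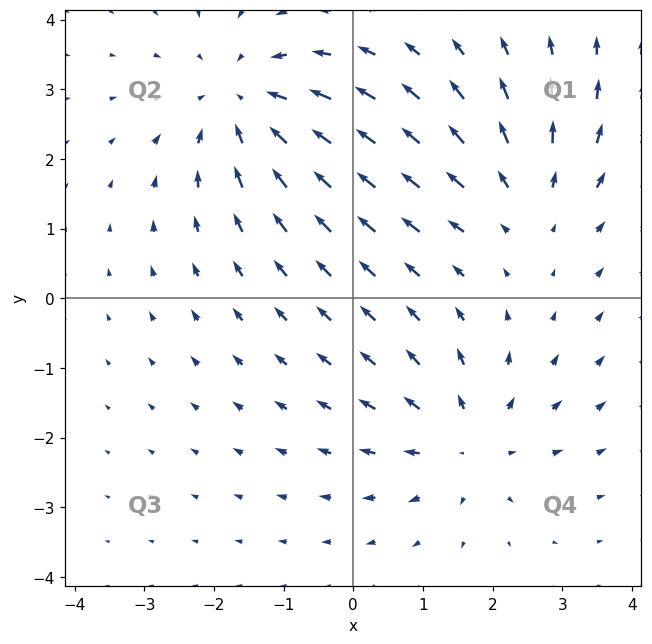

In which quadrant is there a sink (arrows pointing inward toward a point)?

The sink sits at approximately (-1.6, 2.8), which lies in quadrant Q2. The divergence there is about -3, negative as expected for a sink.

Q2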